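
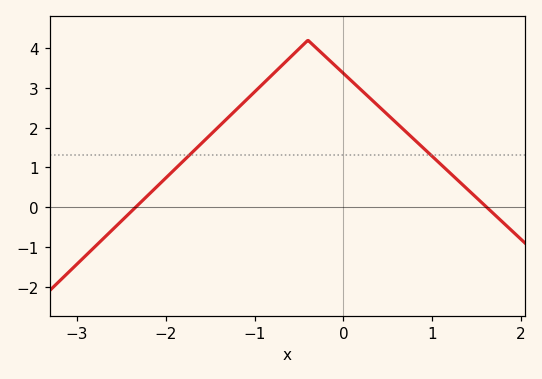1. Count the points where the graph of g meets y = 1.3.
2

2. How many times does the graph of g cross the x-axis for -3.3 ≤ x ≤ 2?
2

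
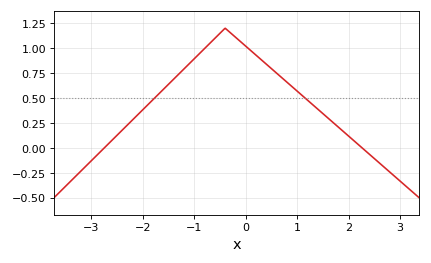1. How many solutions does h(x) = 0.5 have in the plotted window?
2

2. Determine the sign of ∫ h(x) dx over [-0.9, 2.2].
positive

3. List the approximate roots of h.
-2.75, 2.26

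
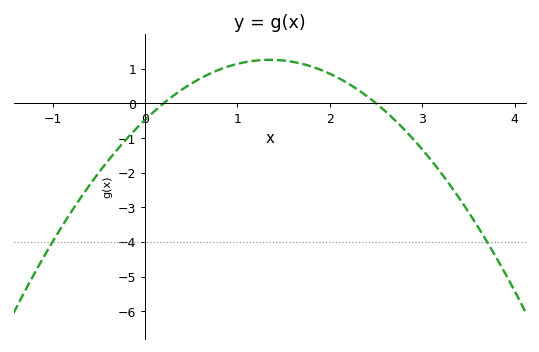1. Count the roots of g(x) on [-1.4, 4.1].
2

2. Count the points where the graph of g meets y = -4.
2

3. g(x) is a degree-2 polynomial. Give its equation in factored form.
y = -0.95(x - 0.2)(x - 2.5)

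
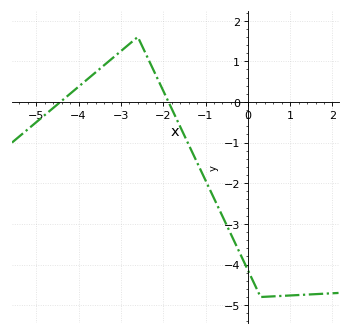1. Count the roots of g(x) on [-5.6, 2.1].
2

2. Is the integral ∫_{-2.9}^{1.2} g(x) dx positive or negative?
negative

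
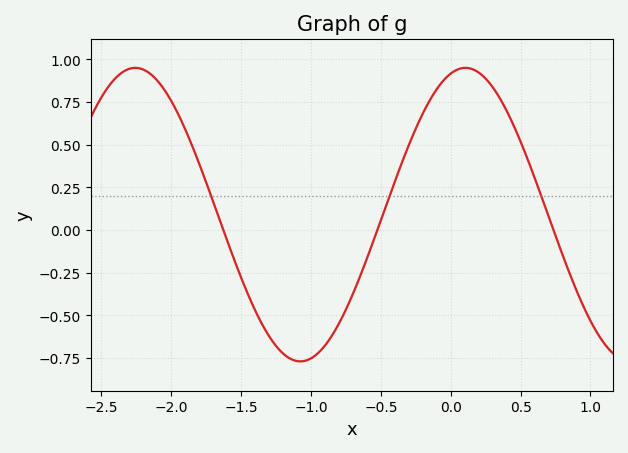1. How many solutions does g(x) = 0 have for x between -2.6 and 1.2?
3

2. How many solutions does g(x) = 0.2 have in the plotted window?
3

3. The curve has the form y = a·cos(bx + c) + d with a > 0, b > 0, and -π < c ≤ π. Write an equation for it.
y = 0.86cos(2.7x - 0.28) + 0.09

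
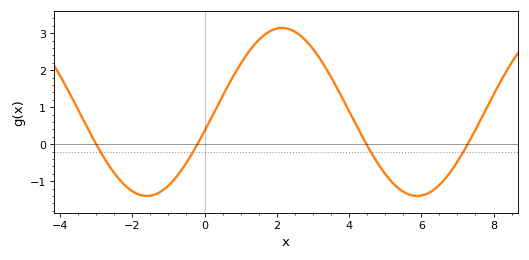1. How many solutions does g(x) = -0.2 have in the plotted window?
4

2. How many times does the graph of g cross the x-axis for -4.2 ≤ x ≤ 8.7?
4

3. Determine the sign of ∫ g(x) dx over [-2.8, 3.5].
positive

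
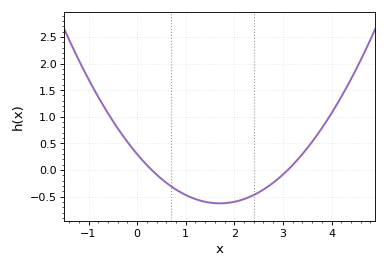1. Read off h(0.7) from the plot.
-0.3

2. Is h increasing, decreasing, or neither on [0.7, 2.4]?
neither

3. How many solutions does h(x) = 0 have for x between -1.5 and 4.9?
2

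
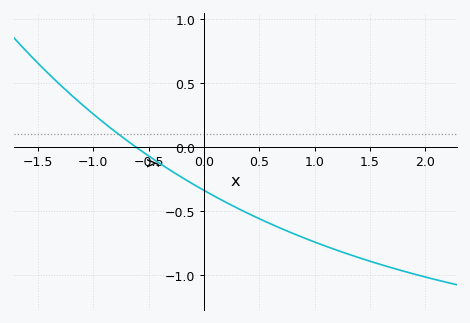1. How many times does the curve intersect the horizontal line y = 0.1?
1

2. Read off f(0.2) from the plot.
-0.434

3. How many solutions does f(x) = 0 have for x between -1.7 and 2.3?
1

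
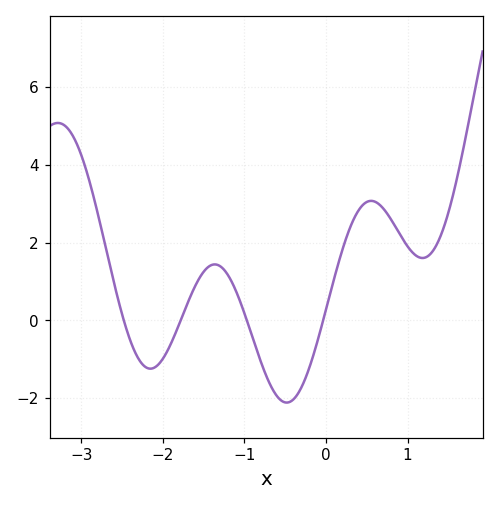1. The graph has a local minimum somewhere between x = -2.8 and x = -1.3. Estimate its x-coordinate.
-2.15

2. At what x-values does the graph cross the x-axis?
-2.48, -1.78, -0.969, -0.035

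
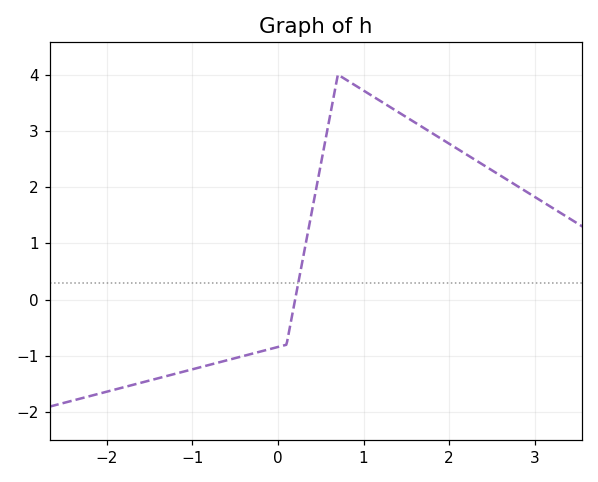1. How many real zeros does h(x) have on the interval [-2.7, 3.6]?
1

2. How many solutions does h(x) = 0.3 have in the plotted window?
1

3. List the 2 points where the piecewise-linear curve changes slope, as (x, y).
(0.1, -0.8); (0.7, 4)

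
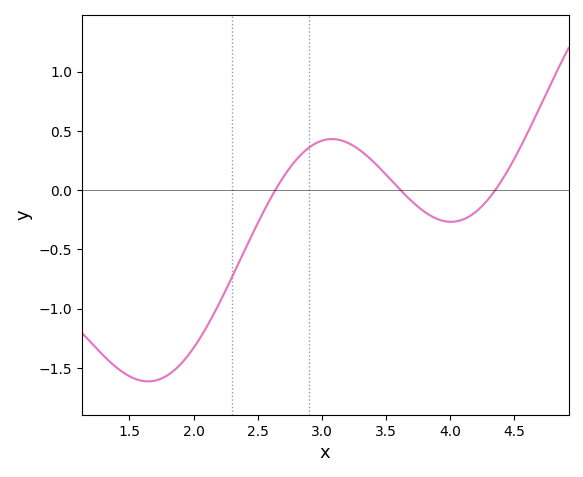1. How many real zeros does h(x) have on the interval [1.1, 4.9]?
3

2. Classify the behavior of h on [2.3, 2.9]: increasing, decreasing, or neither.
increasing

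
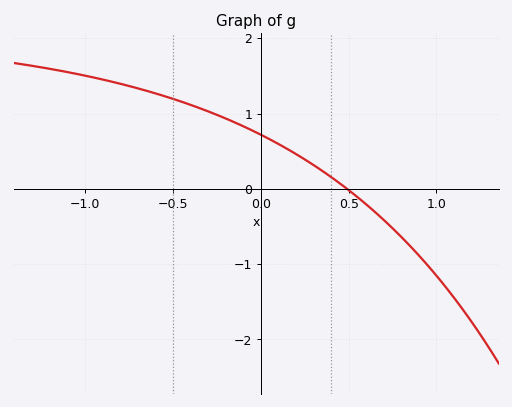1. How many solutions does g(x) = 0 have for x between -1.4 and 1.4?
1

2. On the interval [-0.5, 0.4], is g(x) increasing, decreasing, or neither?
decreasing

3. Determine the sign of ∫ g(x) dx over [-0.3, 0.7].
positive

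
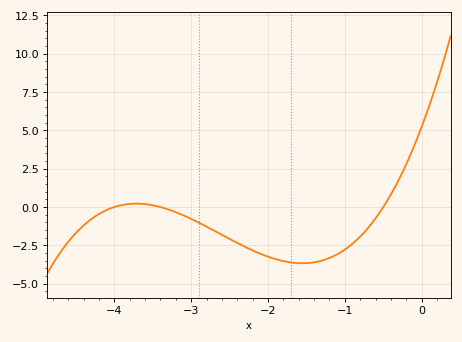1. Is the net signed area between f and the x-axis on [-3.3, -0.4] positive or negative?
negative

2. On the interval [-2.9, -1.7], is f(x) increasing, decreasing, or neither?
decreasing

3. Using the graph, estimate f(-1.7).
-3.61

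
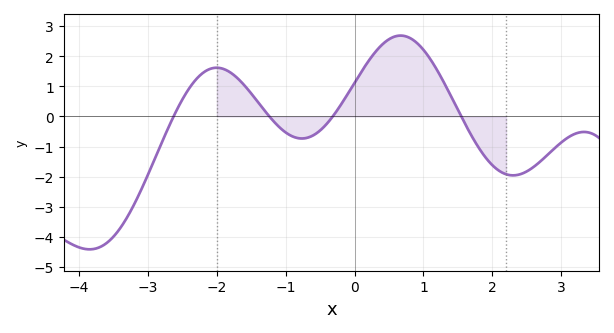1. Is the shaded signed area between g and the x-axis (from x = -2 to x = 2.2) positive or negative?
positive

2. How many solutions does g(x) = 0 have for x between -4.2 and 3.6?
4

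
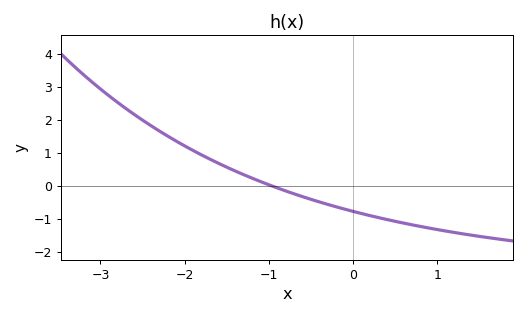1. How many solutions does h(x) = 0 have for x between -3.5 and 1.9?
1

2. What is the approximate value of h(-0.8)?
-0.2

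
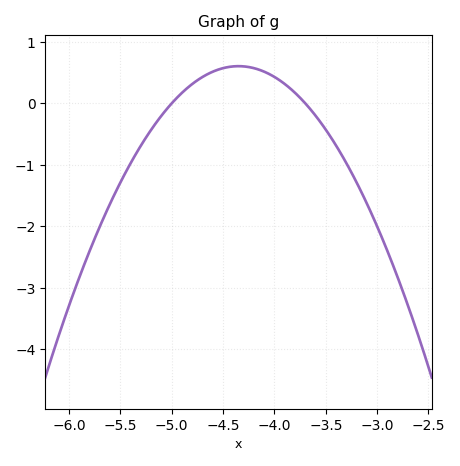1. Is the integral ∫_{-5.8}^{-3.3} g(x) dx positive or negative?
negative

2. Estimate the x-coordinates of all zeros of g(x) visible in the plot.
-5, -3.7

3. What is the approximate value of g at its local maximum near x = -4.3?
0.604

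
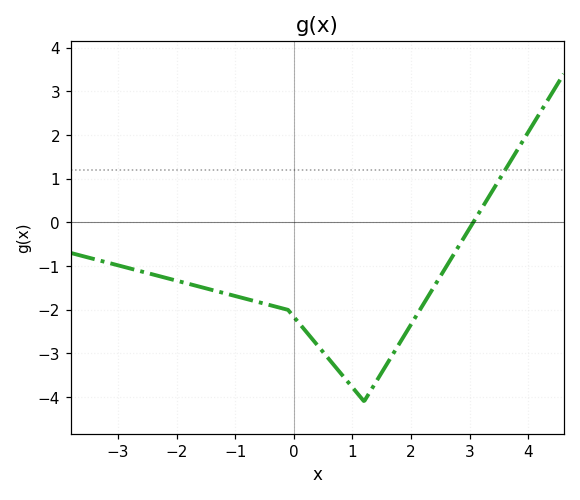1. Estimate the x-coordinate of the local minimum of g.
1.2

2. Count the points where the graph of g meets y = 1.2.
1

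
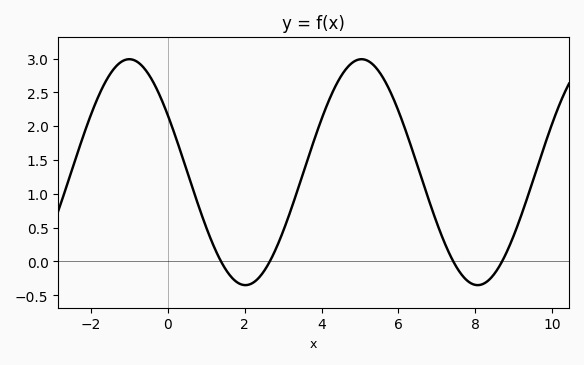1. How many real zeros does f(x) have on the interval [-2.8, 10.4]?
4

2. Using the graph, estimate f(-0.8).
2.95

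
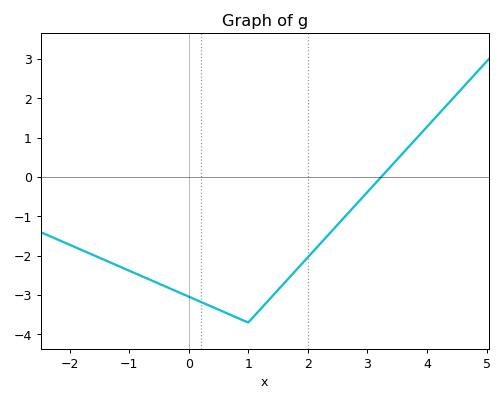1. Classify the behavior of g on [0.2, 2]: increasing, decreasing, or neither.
neither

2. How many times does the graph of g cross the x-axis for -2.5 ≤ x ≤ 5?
1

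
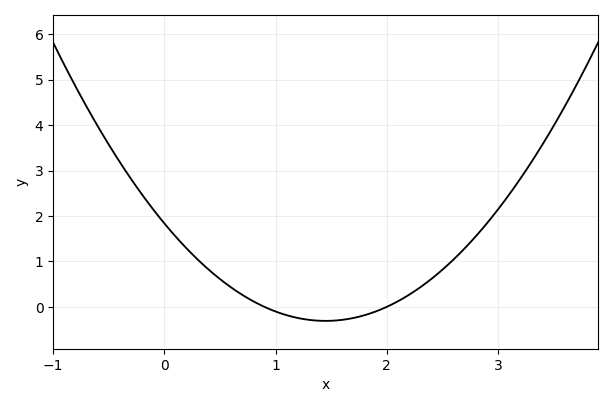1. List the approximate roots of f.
0.9, 2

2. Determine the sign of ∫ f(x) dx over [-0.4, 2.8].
positive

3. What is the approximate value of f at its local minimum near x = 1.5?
-0.3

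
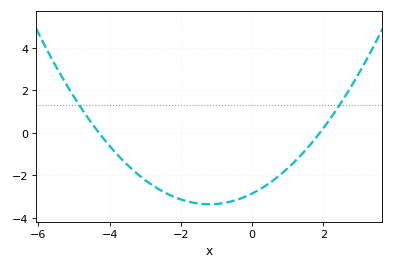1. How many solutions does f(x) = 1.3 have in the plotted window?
2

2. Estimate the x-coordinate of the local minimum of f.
-1.2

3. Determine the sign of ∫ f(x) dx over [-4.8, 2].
negative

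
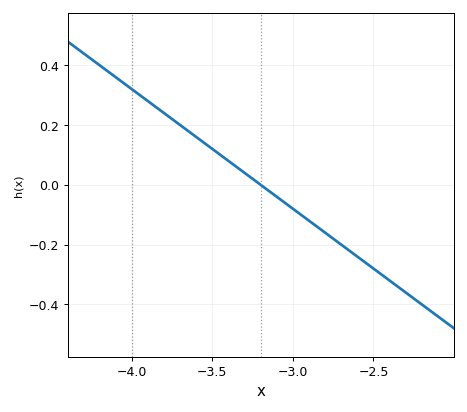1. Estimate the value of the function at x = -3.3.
0.04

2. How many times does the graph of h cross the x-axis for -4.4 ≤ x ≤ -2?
1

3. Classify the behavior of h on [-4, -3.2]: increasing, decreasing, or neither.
decreasing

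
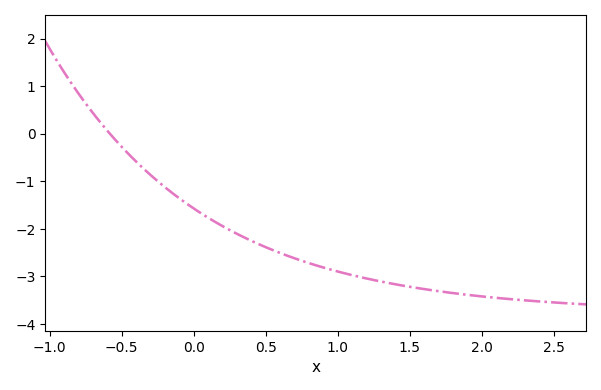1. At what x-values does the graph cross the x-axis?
-0.581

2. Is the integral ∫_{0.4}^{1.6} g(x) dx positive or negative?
negative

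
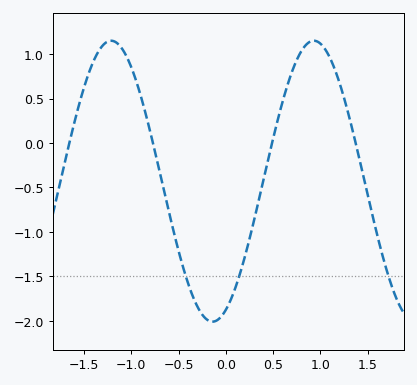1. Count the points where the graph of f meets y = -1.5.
3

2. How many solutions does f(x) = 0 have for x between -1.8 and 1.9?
4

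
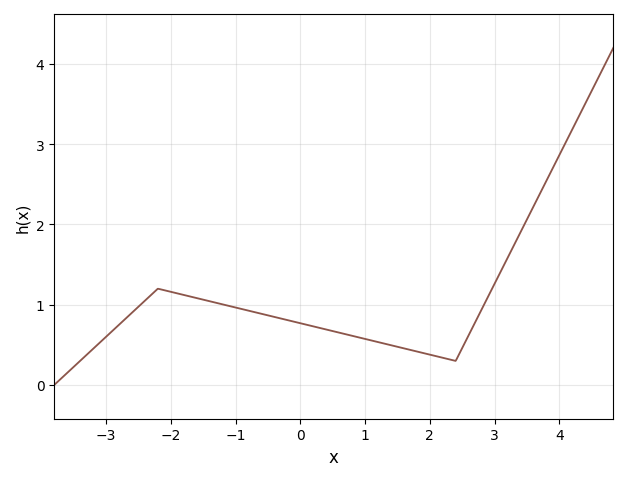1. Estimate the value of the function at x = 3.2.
1.58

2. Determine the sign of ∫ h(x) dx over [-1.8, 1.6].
positive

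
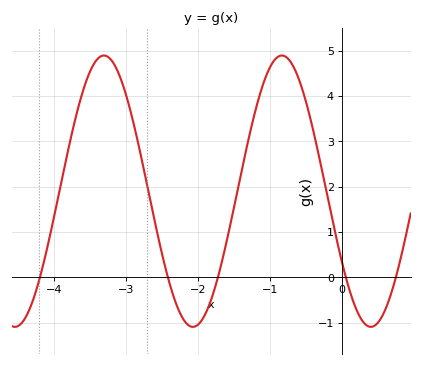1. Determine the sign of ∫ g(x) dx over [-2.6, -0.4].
positive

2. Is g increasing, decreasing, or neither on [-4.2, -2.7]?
neither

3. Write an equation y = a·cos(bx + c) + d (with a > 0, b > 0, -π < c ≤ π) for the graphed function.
y = 2.99cos(2.54x + 2.11) + 1.9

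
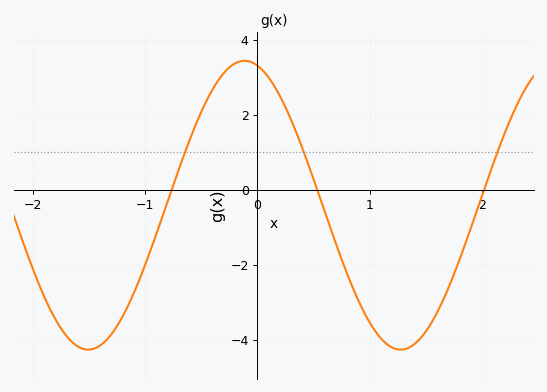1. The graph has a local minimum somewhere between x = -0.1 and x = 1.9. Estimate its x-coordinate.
1.3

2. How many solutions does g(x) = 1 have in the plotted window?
3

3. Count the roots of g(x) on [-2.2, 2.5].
3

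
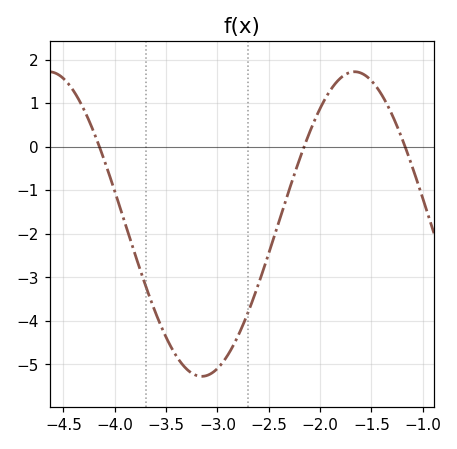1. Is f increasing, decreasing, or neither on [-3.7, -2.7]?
neither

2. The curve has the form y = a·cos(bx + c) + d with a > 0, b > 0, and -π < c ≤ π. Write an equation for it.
y = 3.5cos(2.11x - 2.77) - 1.78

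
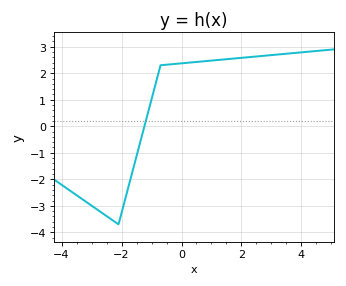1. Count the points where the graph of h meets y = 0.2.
1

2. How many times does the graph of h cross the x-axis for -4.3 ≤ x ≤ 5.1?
1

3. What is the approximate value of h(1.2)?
2.5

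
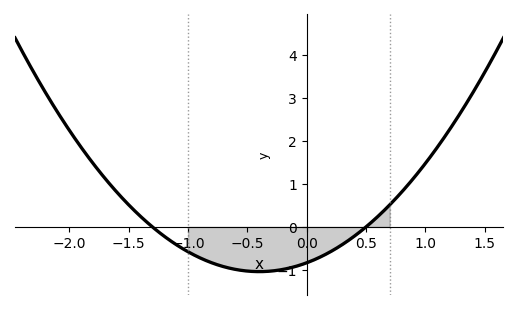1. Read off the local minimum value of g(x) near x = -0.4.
-1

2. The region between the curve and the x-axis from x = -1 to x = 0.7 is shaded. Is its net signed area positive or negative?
negative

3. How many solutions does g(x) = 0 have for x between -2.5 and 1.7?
2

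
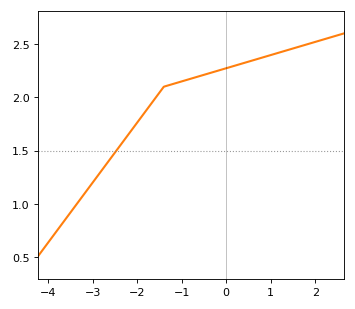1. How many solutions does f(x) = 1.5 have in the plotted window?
1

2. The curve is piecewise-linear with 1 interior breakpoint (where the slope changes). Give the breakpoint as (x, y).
(-1.4, 2.1)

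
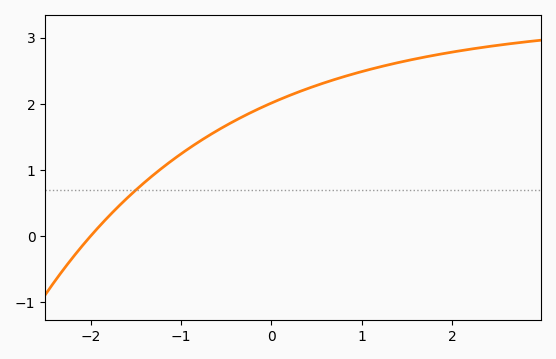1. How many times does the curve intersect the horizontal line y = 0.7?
1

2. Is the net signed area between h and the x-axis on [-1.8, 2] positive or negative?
positive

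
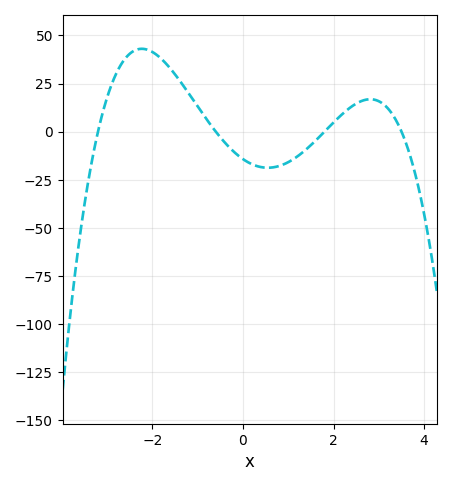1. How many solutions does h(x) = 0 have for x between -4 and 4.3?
4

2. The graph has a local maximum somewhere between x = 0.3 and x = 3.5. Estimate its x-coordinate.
2.8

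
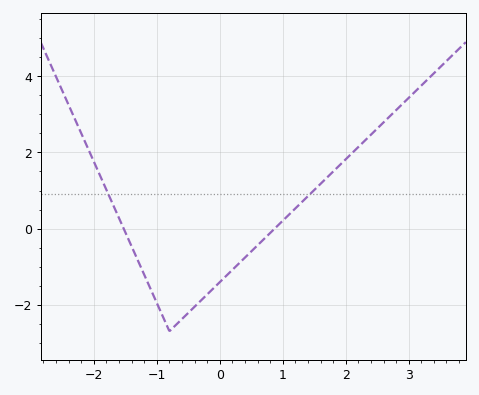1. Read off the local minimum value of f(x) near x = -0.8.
-2.6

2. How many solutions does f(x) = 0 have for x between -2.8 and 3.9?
2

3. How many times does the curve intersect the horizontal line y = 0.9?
2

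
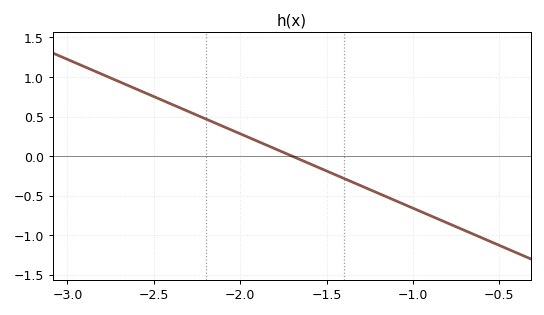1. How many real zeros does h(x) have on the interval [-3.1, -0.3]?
1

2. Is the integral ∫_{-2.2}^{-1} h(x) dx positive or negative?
negative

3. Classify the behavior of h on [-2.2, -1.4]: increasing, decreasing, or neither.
decreasing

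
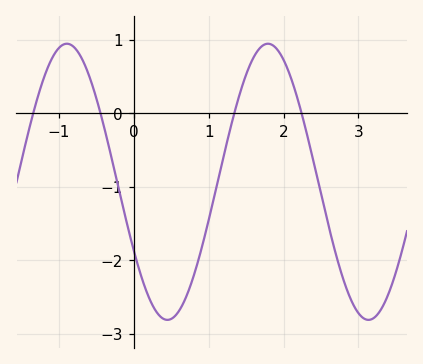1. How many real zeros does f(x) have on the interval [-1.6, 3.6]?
4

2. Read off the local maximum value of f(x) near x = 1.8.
0.9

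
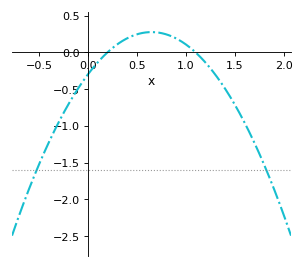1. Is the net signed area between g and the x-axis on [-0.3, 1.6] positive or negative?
negative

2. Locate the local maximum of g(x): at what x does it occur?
0.65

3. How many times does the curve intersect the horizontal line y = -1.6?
2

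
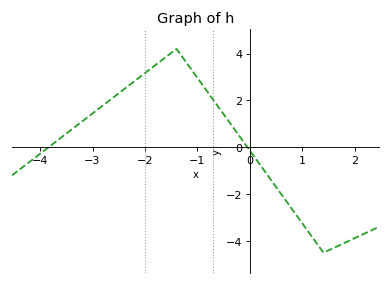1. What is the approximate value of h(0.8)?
-2.64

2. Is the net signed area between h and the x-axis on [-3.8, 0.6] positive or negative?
positive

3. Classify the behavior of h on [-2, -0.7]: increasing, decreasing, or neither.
neither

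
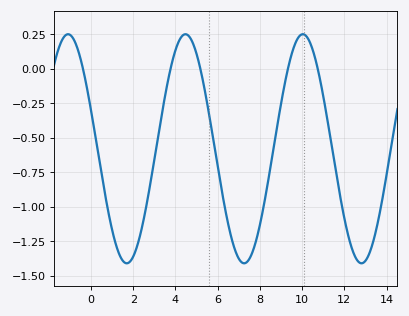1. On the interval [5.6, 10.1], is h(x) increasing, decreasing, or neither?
neither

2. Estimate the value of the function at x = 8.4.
-0.8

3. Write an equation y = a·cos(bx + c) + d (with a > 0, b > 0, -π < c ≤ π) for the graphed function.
y = 0.83cos(1.1x + 1.2) - 0.58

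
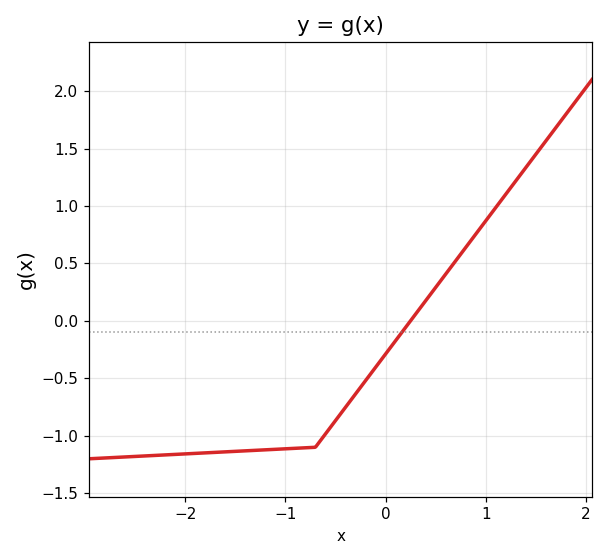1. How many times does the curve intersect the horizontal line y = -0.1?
1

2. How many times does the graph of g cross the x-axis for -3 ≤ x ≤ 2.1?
1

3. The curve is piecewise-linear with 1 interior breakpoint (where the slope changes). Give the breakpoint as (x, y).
(-0.7, -1.1)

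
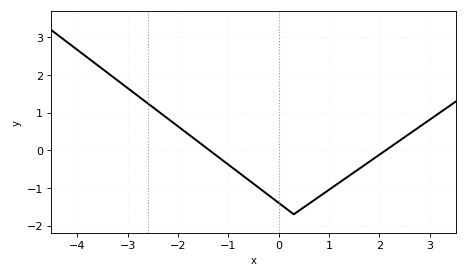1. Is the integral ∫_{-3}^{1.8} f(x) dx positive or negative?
negative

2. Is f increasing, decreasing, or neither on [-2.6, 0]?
decreasing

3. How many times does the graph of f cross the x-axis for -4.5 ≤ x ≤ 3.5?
2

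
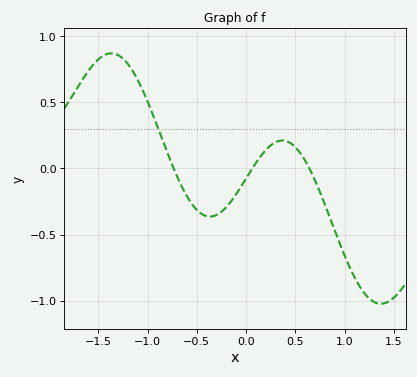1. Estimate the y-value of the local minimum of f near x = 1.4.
-1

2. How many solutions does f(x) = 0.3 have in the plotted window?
1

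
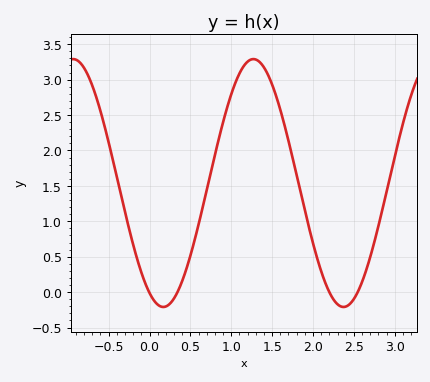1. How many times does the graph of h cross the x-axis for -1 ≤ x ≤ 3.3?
4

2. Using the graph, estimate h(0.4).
0.158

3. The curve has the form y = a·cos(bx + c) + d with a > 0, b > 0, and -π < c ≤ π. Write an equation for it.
y = 1.75cos(2.85x + 2.66) + 1.54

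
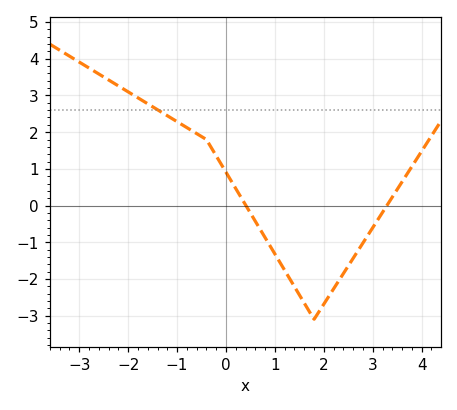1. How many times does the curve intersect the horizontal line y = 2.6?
1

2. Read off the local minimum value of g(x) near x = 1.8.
-3.1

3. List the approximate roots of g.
0.408, 3.29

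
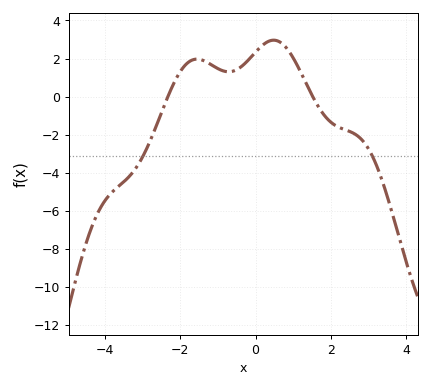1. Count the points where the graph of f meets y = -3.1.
2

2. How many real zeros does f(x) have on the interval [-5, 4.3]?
2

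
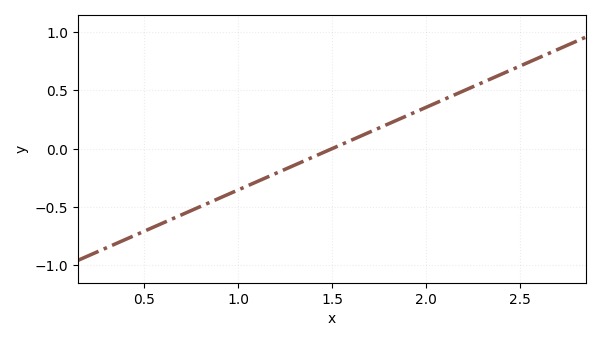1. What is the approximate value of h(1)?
-0.35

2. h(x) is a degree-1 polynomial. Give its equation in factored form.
y = 0.71(x - 1.5)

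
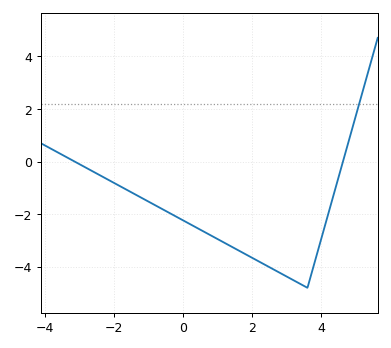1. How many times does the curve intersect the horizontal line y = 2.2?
1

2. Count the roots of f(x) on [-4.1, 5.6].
2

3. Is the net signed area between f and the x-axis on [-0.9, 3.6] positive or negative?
negative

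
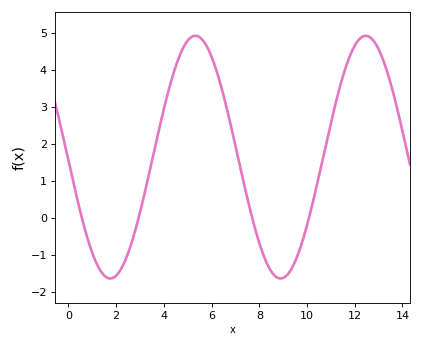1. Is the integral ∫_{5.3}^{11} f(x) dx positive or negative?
positive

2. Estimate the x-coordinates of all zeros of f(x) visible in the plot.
0.561, 2.94, 7.7, 10.1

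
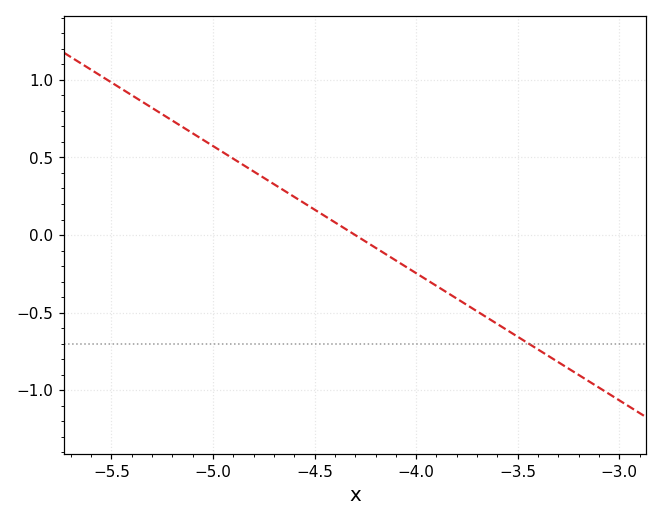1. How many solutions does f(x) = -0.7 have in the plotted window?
1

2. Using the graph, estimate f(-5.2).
0.738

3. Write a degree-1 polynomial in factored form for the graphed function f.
y = -0.82(x + 4.3)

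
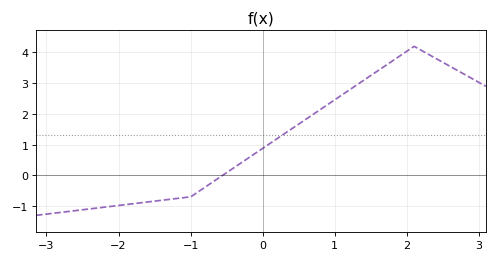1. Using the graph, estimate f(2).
4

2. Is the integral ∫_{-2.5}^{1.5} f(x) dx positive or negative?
positive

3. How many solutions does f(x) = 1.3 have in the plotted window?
1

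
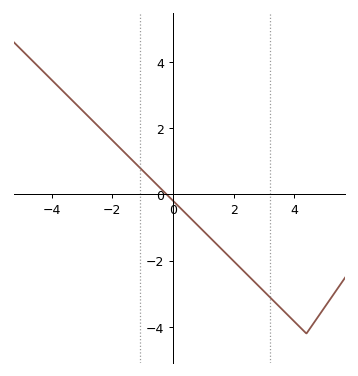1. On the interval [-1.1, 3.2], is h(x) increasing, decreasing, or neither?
decreasing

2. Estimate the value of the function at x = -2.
1.63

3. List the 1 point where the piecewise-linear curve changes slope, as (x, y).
(4.4, -4.2)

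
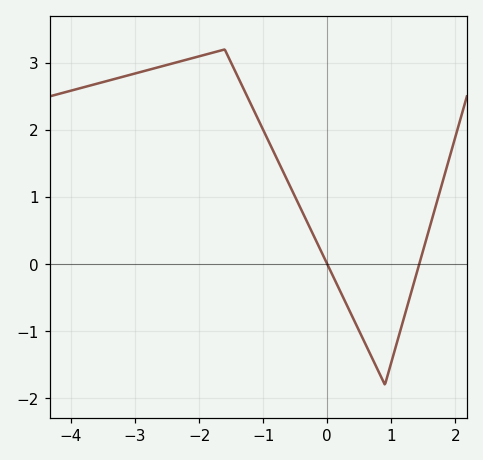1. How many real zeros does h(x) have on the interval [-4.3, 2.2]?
2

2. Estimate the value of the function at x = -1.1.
2.2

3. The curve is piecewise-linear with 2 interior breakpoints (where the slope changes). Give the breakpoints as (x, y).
(-1.6, 3.2); (0.9, -1.8)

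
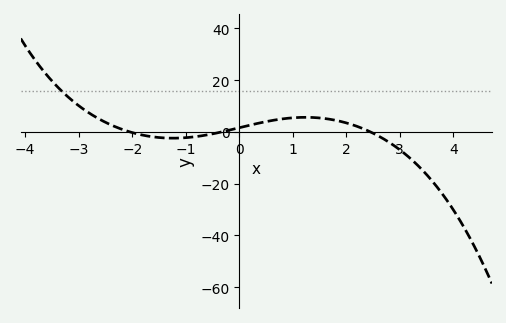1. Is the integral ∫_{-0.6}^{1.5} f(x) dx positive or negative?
positive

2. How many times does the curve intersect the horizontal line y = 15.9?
1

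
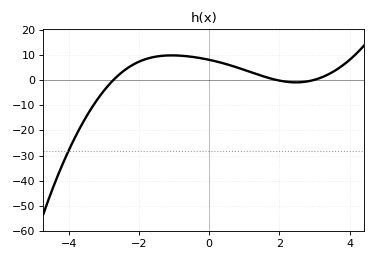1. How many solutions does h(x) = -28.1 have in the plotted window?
1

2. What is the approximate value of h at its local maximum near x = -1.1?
10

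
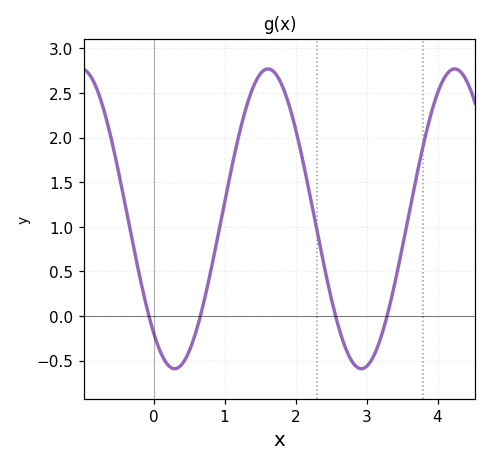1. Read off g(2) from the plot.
2.1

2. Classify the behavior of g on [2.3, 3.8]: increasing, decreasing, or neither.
neither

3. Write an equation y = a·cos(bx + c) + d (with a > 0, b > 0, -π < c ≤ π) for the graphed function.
y = 1.68cos(2.39x + 2.43) + 1.09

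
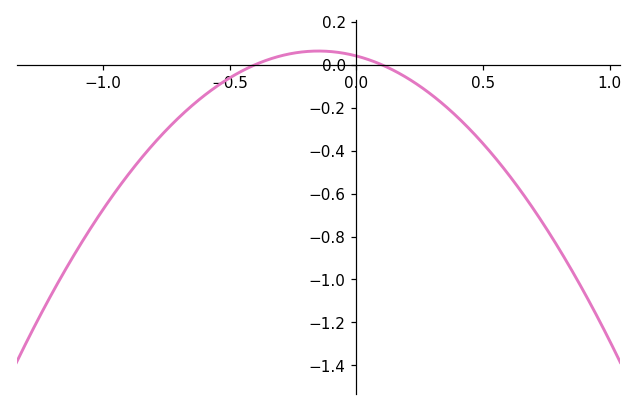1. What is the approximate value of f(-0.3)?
0.041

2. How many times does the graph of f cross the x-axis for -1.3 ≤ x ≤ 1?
2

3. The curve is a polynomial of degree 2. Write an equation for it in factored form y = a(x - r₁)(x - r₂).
y = -1.02(x + 0.4)(x - 0.1)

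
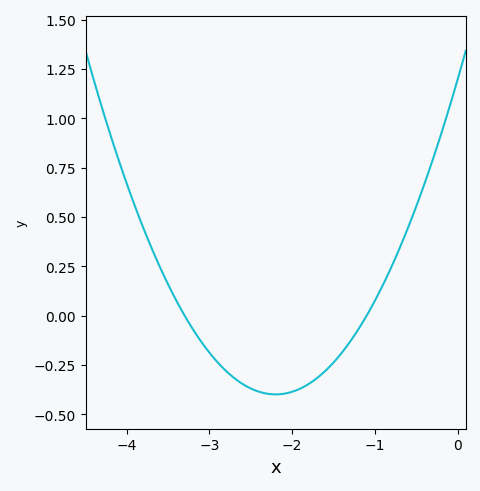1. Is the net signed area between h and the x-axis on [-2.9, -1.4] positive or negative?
negative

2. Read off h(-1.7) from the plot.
-0.317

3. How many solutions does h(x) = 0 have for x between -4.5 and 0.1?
2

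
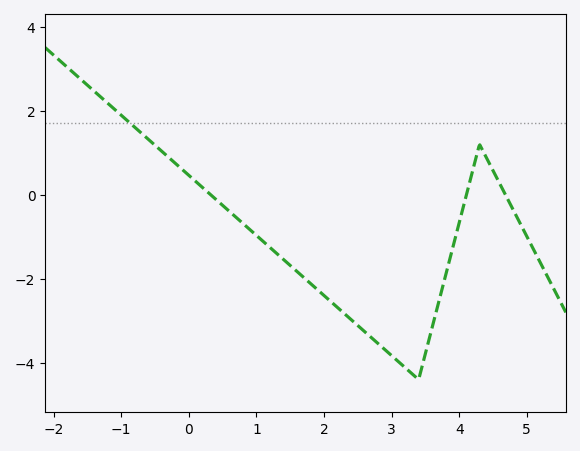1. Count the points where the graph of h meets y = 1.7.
1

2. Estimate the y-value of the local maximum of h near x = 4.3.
1.2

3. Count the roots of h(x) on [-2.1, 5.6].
3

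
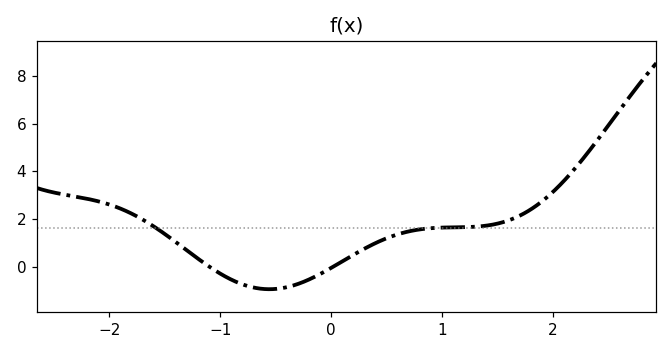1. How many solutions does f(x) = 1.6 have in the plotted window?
2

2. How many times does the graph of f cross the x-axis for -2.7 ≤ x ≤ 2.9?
2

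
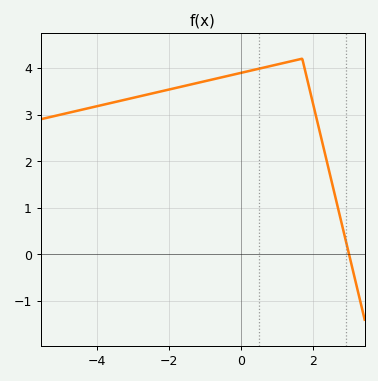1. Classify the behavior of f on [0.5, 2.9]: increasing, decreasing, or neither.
neither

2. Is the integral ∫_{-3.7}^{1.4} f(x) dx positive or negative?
positive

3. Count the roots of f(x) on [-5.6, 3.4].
1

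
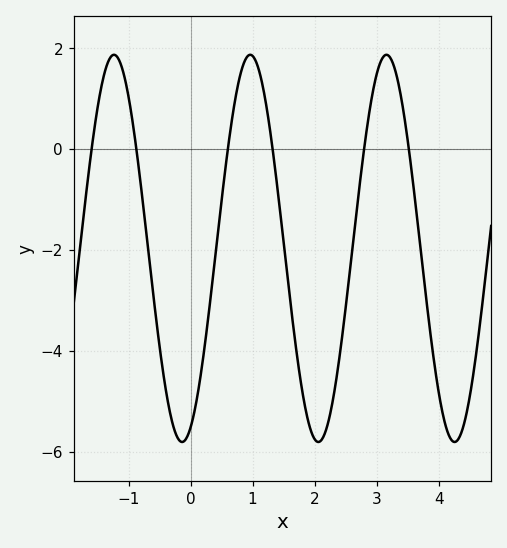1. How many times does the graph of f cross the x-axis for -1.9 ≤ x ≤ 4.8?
6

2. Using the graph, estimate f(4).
-4.8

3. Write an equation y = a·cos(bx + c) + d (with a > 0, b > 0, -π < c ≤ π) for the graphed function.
y = 3.84cos(2.9x - 2.8) - 1.97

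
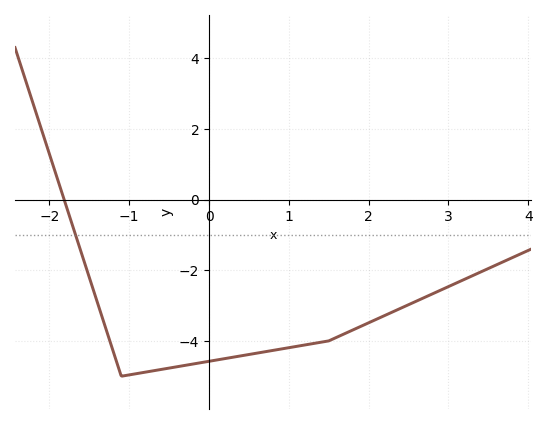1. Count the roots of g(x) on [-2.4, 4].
1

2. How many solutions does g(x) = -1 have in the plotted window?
1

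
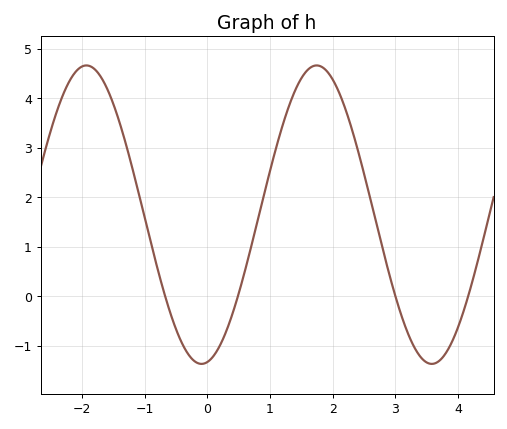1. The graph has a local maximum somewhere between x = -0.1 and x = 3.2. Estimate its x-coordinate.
1.7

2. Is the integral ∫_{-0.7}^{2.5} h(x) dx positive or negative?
positive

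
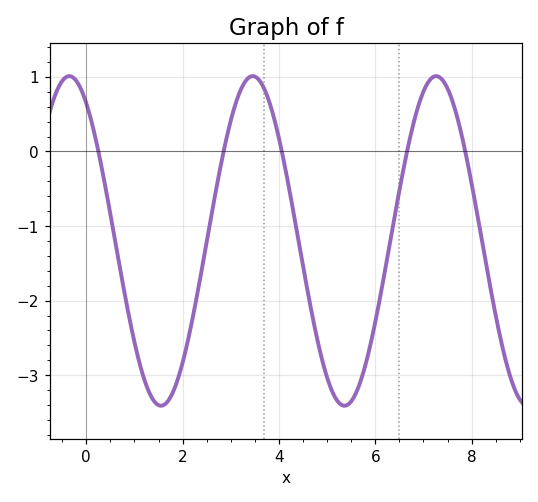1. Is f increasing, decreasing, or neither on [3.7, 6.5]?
neither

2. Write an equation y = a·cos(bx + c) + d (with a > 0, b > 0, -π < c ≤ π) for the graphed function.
y = 2.21cos(1.65x + 0.582) - 1.2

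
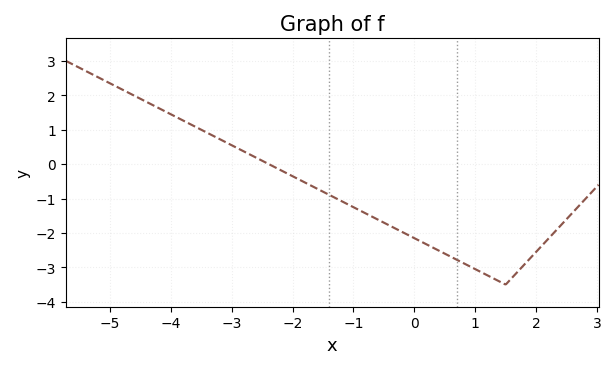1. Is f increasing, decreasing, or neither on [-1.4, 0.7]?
decreasing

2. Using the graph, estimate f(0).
-2.15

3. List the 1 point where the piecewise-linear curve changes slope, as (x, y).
(1.5, -3.5)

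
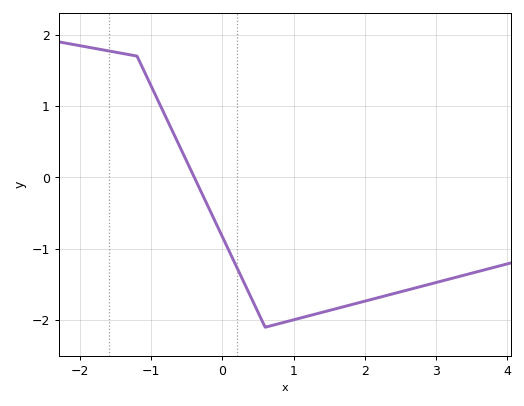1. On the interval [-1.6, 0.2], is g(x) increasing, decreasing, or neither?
decreasing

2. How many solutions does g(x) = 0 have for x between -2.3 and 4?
1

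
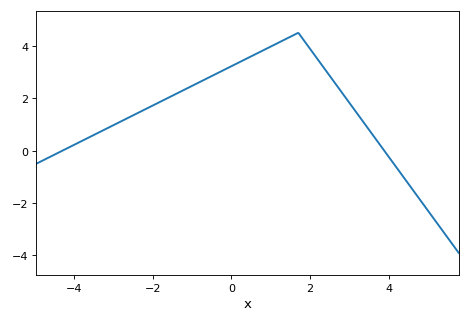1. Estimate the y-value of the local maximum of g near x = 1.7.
4.5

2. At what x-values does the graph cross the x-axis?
-4.29, 3.88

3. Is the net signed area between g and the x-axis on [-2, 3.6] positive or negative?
positive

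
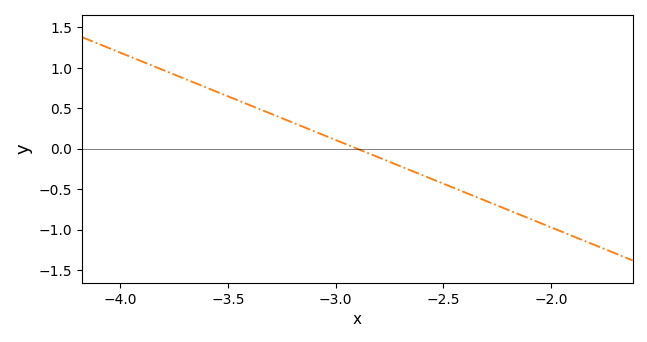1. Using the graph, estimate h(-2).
-0.95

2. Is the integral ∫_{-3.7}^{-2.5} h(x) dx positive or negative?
positive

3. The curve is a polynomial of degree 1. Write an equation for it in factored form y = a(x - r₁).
y = -1.08(x + 2.9)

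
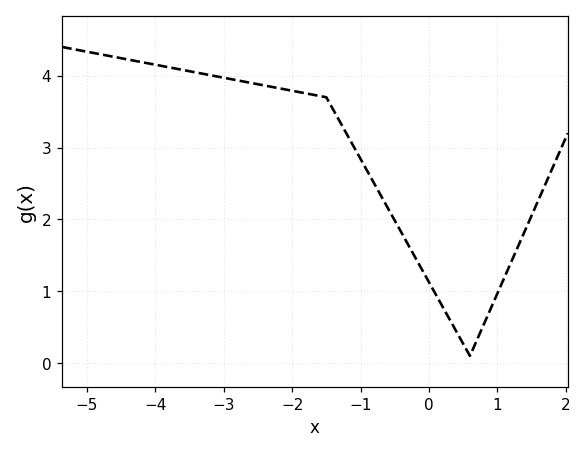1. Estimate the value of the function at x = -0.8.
2.5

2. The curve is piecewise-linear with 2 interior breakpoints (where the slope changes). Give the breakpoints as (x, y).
(-1.5, 3.7); (0.6, 0.1)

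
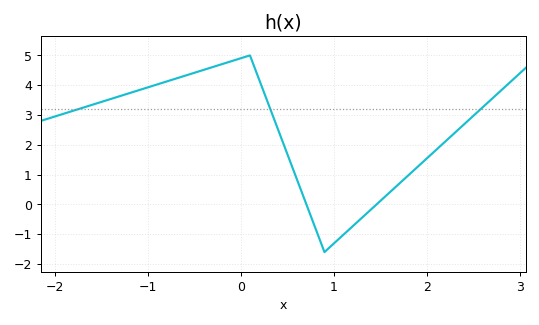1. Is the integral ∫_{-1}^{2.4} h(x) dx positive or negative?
positive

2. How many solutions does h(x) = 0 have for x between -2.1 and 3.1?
2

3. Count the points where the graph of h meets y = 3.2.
3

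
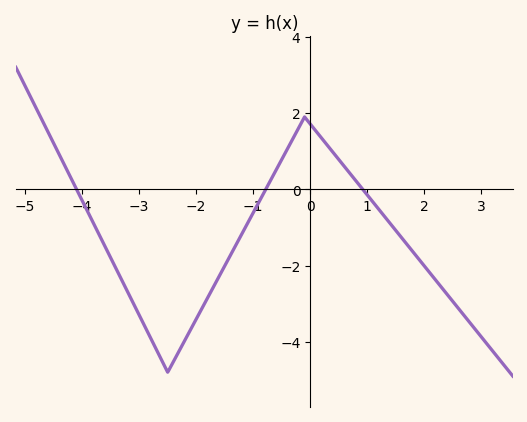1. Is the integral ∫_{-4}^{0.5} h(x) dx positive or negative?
negative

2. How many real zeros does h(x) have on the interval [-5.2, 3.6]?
3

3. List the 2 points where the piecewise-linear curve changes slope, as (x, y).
(-2.5, -4.8); (-0.1, 1.9)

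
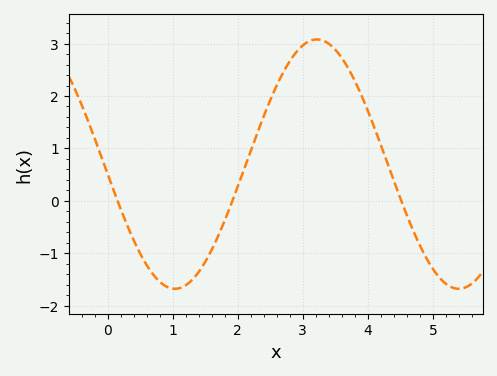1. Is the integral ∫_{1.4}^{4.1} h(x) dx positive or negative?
positive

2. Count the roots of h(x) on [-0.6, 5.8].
3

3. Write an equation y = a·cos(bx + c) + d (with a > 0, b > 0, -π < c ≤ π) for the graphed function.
y = 2.38cos(1.4x + 1.7) + 0.7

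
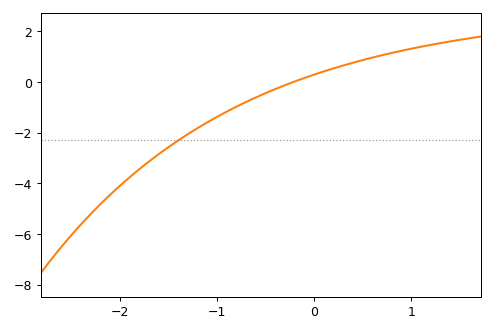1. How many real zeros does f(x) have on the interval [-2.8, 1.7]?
1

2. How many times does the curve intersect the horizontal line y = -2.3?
1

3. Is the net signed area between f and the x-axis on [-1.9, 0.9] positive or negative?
negative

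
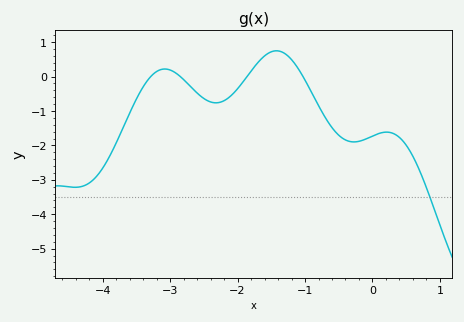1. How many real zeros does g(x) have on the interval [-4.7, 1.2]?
4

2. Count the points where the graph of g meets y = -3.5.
1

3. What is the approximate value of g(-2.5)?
-0.636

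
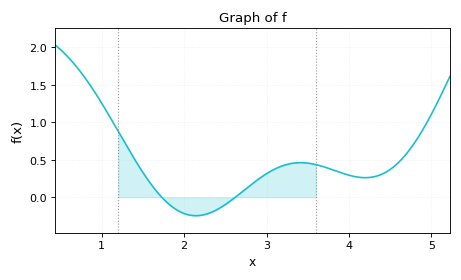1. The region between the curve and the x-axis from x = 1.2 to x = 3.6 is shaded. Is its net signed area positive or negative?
positive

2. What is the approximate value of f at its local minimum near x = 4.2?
0.25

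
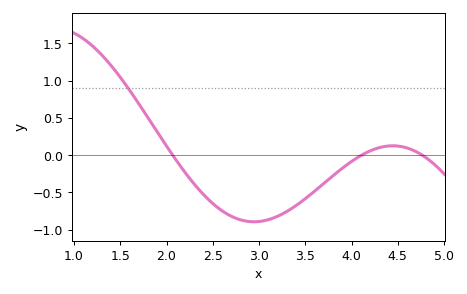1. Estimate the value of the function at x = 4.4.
0.122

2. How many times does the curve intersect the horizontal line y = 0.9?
1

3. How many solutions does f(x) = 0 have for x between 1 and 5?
3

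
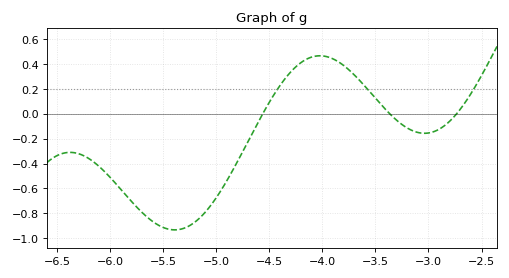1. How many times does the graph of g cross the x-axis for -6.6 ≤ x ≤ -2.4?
3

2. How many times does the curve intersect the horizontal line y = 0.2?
3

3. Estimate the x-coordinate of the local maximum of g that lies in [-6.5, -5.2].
-6.4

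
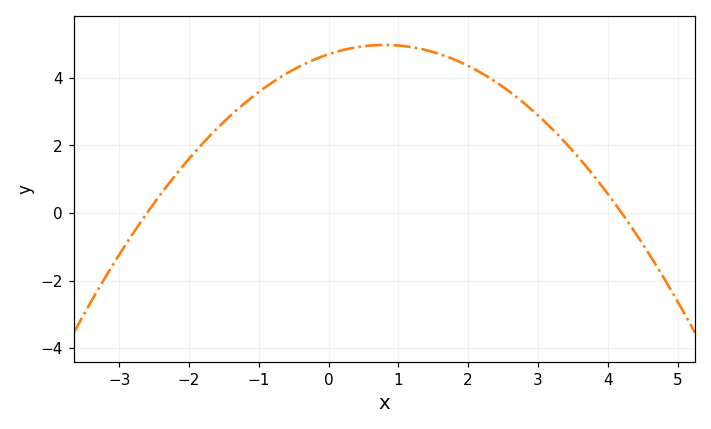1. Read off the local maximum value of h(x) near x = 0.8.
4.97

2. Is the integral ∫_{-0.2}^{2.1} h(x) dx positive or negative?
positive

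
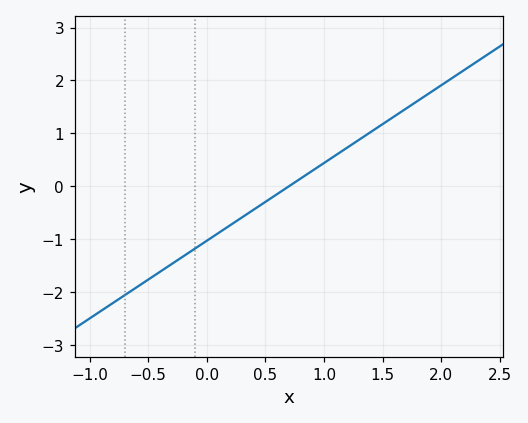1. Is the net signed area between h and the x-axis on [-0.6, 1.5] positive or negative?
negative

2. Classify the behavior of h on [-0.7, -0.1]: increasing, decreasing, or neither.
increasing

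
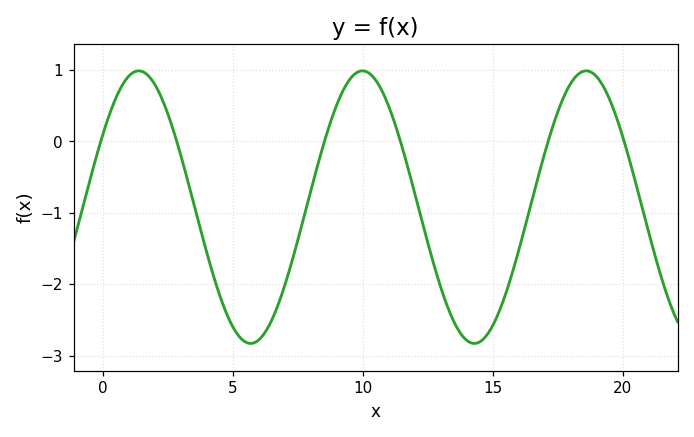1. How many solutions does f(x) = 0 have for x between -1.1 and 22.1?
6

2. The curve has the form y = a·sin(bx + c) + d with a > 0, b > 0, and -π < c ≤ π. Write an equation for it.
y = 1.91sin(0.73x + 0.56) - 0.92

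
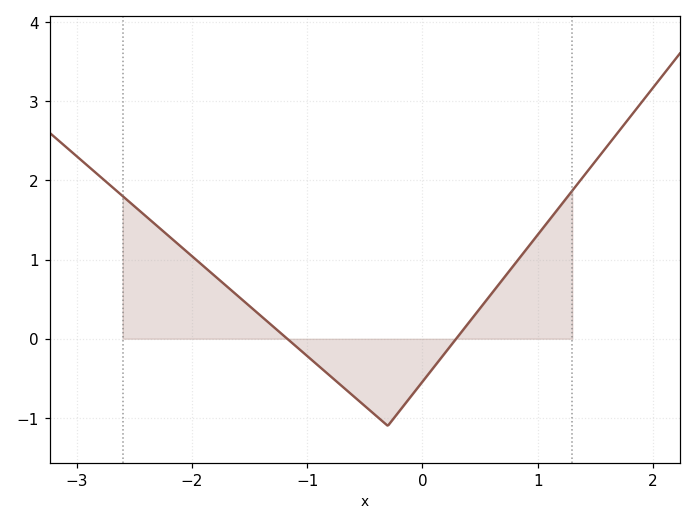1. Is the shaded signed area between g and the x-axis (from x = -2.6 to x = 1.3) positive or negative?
positive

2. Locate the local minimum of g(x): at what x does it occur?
-0.3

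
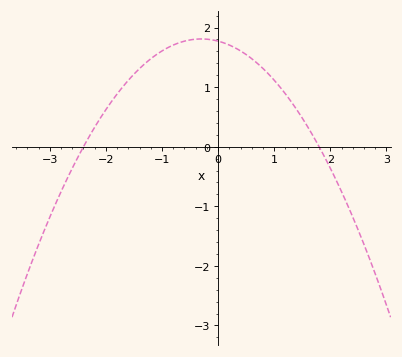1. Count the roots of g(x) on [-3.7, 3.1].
2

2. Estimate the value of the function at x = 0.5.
1.5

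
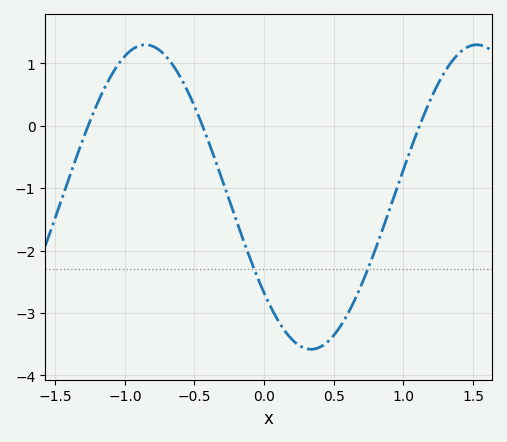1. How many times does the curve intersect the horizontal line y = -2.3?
2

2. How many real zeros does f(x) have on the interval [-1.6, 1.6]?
3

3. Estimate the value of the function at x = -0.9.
1.28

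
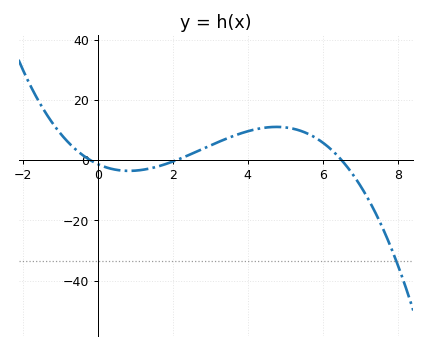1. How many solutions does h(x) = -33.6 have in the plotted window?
1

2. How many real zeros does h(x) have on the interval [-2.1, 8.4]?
3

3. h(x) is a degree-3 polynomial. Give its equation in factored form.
y = -0.48(x + 0.2)(x - 2.1)(x - 6.5)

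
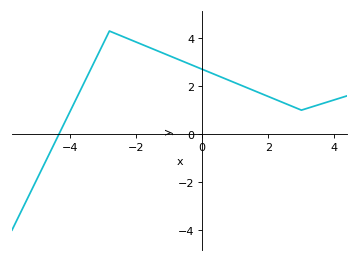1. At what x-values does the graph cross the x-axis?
-4.4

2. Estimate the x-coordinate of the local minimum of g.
3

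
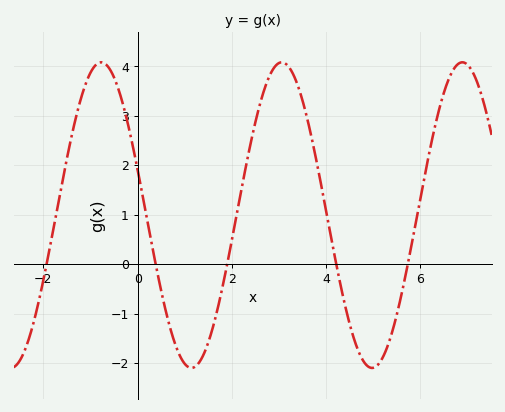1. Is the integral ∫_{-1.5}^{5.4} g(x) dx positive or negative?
positive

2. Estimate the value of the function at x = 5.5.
-1.01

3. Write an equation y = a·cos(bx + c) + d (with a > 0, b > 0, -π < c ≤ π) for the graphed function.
y = 3.09cos(1.64x + 1.27) + 0.99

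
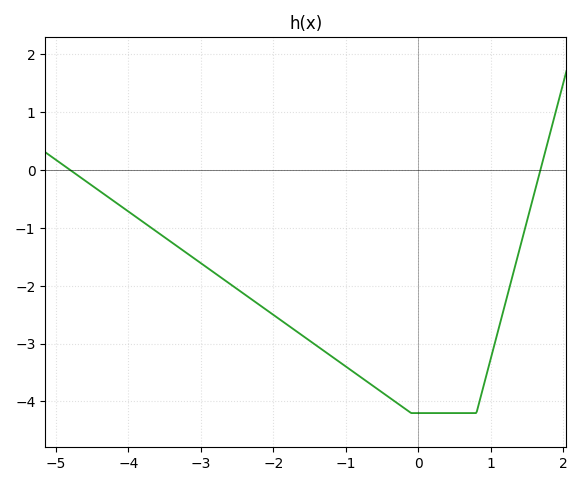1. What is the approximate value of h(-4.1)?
-0.6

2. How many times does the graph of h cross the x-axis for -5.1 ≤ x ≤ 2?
2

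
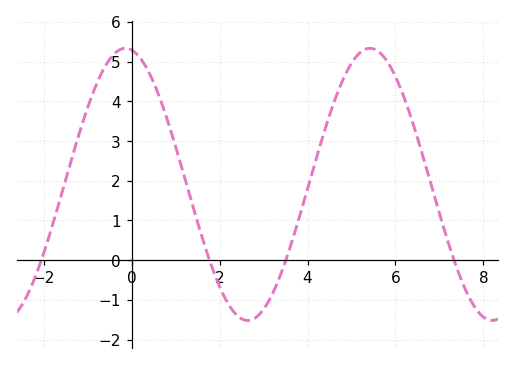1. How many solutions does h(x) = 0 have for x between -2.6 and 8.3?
4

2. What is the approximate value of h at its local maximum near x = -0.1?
5.3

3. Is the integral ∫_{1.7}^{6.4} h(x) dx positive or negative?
positive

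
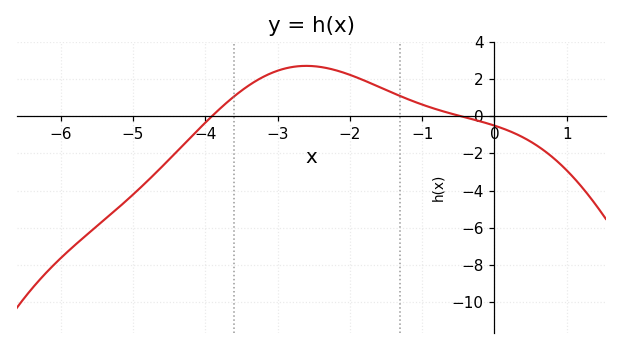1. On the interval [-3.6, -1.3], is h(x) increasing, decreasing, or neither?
neither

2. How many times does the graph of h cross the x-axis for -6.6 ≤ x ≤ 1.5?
2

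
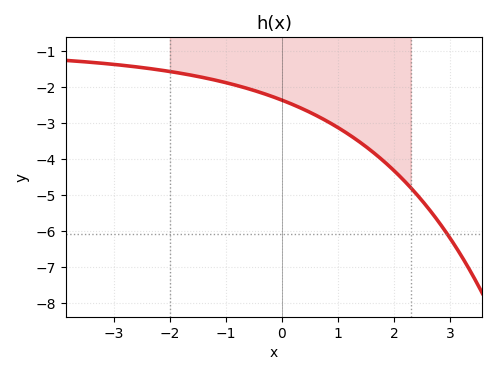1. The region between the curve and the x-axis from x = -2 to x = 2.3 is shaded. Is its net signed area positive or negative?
negative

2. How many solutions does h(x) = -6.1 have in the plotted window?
1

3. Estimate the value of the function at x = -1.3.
-1.8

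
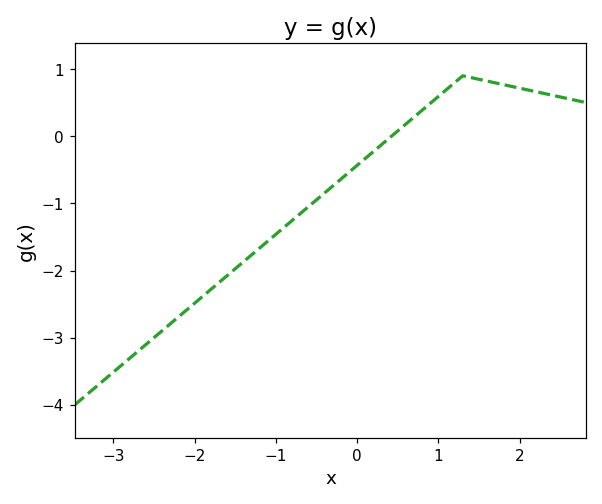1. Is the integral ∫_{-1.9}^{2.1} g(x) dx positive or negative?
negative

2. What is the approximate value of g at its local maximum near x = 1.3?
0.9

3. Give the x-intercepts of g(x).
0.423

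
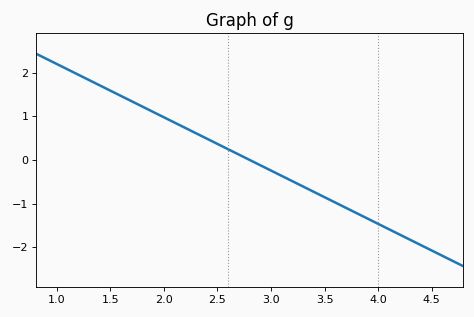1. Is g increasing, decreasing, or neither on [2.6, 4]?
decreasing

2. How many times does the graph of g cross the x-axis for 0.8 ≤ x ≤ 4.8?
1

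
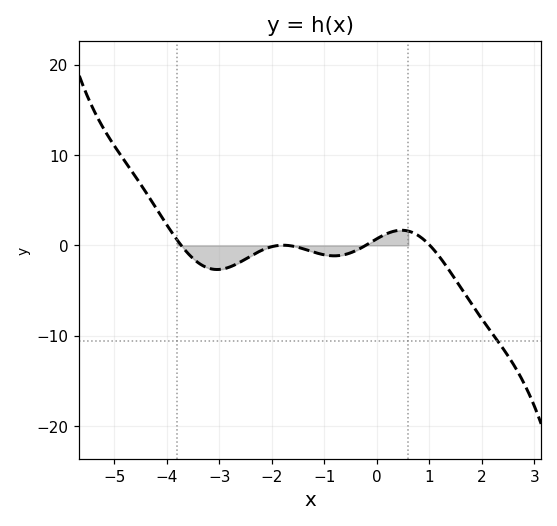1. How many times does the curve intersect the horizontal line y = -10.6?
1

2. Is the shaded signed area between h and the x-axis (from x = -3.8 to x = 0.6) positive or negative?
negative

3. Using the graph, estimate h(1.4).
-2.93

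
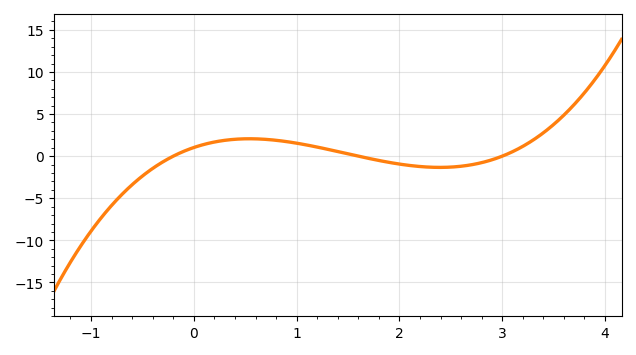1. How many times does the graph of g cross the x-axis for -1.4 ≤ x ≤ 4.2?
3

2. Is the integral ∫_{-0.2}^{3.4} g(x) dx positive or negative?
positive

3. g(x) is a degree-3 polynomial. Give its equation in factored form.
y = 1.07(x + 0.2)(x - 1.6)(x - 3)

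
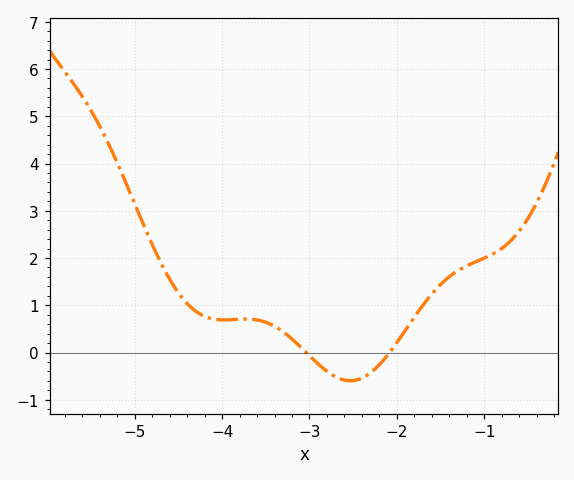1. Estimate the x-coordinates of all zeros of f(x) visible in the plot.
-3, -2.1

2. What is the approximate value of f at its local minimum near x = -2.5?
-0.6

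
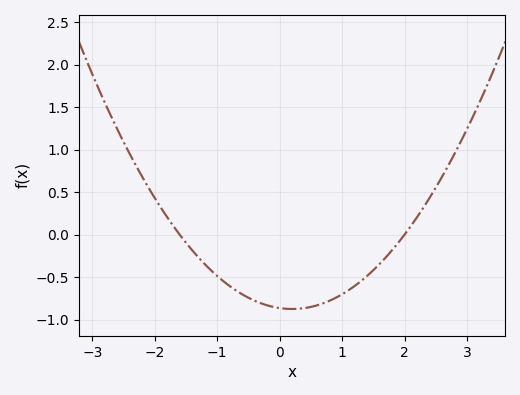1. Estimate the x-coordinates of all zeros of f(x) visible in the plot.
-1.6, 2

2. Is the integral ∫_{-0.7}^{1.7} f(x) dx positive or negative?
negative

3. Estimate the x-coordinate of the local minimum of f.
0.2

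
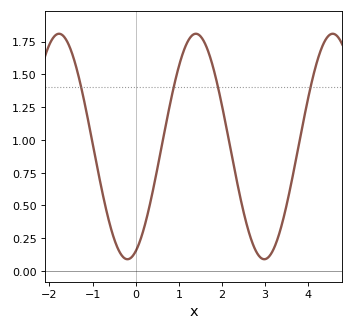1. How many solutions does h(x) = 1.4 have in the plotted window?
4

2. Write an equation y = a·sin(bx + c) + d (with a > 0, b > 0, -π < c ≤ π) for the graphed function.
y = 0.86sin(1.98x - 1.19) + 0.95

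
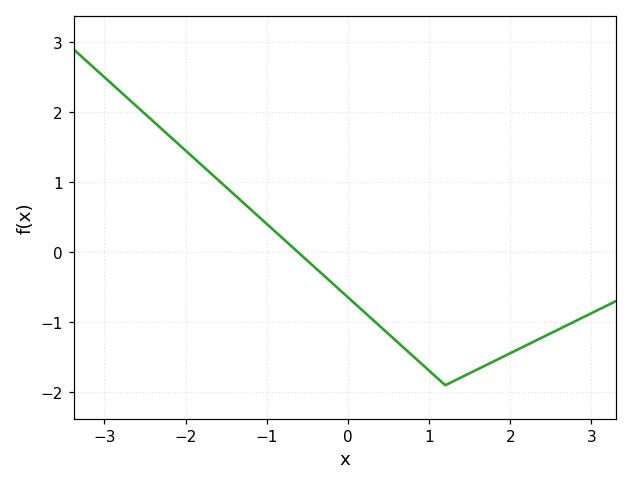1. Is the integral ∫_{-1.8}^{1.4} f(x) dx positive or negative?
negative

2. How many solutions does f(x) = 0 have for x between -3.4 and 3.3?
1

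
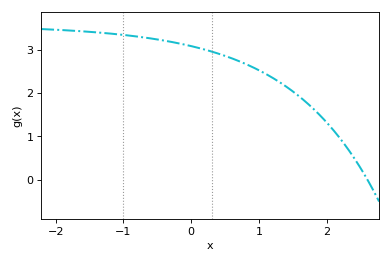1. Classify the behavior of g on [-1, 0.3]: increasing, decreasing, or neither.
decreasing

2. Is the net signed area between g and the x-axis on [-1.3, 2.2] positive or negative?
positive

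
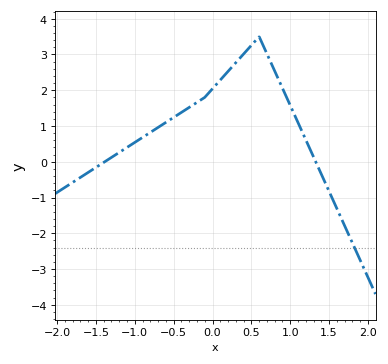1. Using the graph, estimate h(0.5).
3.26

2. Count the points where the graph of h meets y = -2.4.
1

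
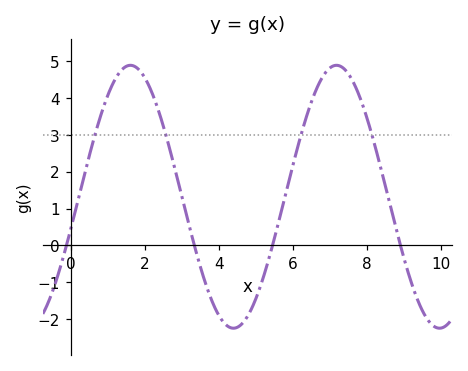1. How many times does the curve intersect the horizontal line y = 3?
4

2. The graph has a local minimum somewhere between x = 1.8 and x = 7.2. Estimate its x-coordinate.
4.39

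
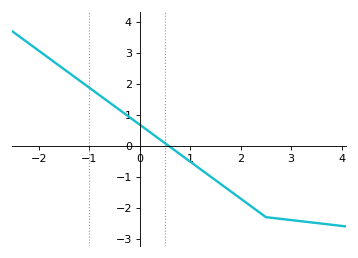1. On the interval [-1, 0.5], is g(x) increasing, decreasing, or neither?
decreasing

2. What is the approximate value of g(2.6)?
-2.3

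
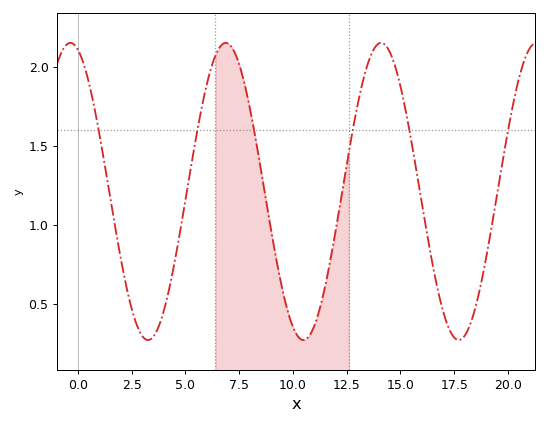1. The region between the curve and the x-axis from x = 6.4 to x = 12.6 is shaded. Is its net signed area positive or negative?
positive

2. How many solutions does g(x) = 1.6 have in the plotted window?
6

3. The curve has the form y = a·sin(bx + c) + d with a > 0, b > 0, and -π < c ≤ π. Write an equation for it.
y = 0.94sin(0.87x + 1.87) + 1.21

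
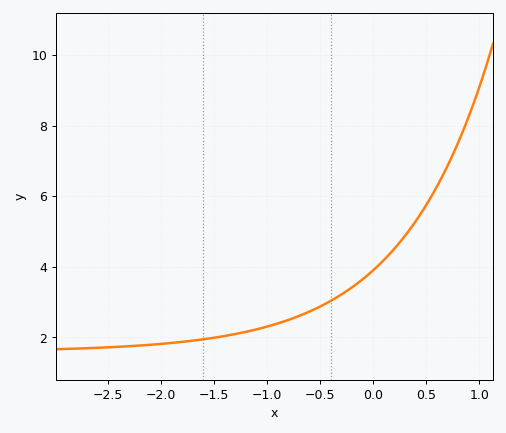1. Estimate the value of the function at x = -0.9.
2.4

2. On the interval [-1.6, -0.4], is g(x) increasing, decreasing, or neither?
increasing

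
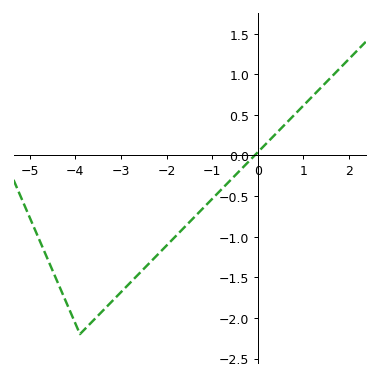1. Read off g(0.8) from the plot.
0.5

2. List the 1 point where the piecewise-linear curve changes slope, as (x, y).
(-3.9, -2.2)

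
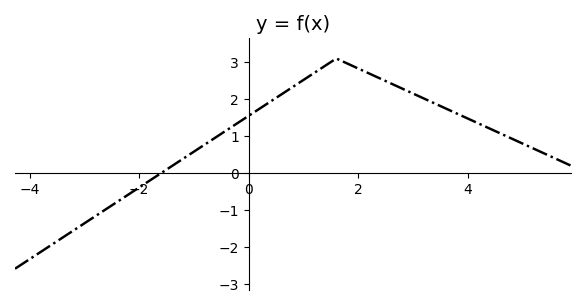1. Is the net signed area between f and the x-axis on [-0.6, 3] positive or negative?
positive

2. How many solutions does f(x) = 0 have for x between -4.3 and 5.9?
1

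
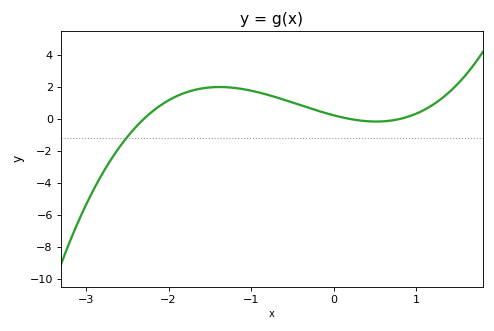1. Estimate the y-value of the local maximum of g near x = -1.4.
2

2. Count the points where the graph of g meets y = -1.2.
1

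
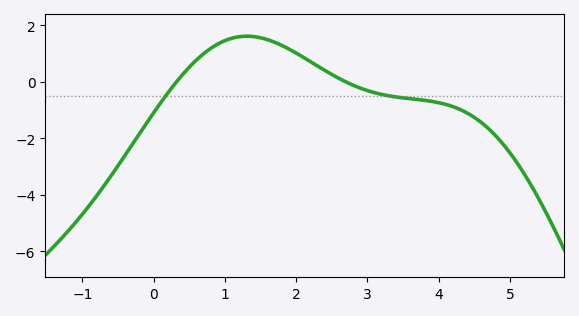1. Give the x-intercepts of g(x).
0.3, 2.7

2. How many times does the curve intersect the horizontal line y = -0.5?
2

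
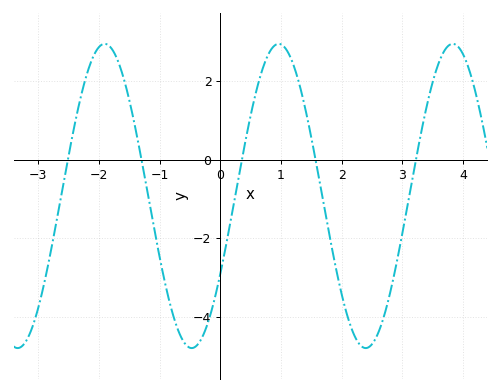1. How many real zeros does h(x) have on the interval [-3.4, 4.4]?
5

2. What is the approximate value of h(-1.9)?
2.95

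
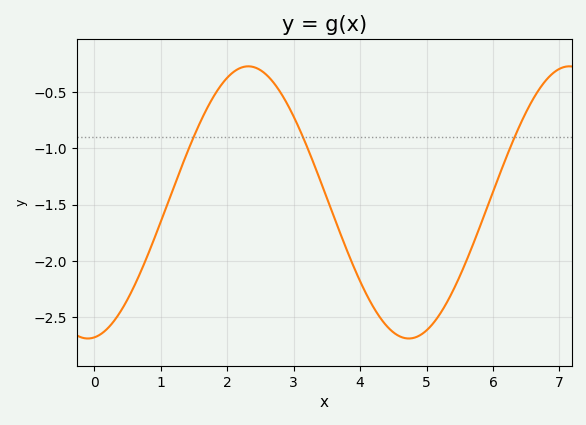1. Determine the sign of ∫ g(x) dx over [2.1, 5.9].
negative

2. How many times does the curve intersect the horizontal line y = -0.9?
3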